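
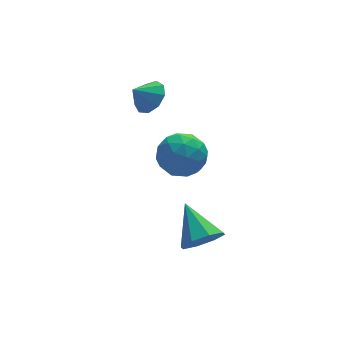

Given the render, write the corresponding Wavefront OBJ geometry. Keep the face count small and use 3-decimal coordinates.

v -2.042 2.929 1.904
v -1.46 2.884 2.521
v -2.778 2.911 2.596
v -1.583 3.44 2.405
v -1.922 3.757 2.054
v -2.316 3.687 1.633
v -2.583 3.262 1.339
v -2.597 2.682 1.309
v -2.351 2.217 1.557
v -1.961 2.086 1.968
v -1.609 2.349 2.349
v -1.576 -1.973 -3.269
v -0.934 -1.531 -3.848
v -1.744 -0.367 -2.231
v -1.633 -1.451 -4.085
v -2.299 -1.677 -3.845
v -2.54 -2.076 -3.267
v -2.217 -2.414 -2.691
v -1.518 -2.495 -2.454
v -0.853 -2.269 -2.694
v -0.611 -1.87 -3.272
v -2.904 -0.233 0.858
v -2.288 0.224 1.637
v -1.452 -0.904 0.103
v -0.836 -0.447 0.882
v -1.502 -1.277 1.13
v -2.4 -0.863 1.596
v -1.34 0.183 0.144
v -2.238 0.597 0.61
v -1.321 0.481 1.196
v -1.422 -0.421 1.805
v -2.318 -0.259 -0.065
v -2.419 -1.161 0.544
v -2.724 0.055 1.313
v -1.016 -0.735 0.427
v -1.408 -1.223 0.572
v -1.046 -0.954 1.03
v -2.79 -0.584 1.29
v -2.428 -0.315 1.748
v -1.966 -1.198 1.45
v -1.312 -0.365 -0.008
v -0.95 -0.096 0.45
v -2.694 0.274 0.71
v -2.332 0.543 1.168
v -1.774 0.518 0.29
v -1.794 0.475 1.512
v -0.94 0.08 1.069
v -1.236 0.45 0.635
v -1.764 0.694 0.909
v -1.853 -0.056 1.87
v -0.999 -0.45 1.427
v -1.391 -0.939 1.572
v -1.918 -0.695 1.846
v -1.284 0.095 1.611
v -2.741 -0.23 0.313
v -1.887 -0.624 -0.13
v -1.822 0.015 -0.106
v -2.349 0.259 0.168
v -2.8 -0.76 0.671
v -1.946 -1.155 0.228
v -1.976 -1.374 0.831
v -2.504 -1.13 1.105
v -2.456 -0.775 0.129
f 2 1 4
f 2 4 3
f 4 1 5
f 4 5 3
f 5 1 6
f 5 6 3
f 6 1 7
f 6 7 3
f 7 1 8
f 7 8 3
f 8 1 9
f 8 9 3
f 9 1 10
f 9 10 3
f 10 1 11
f 10 11 3
f 11 1 2
f 11 2 3
f 13 12 15
f 13 15 14
f 15 12 16
f 15 16 14
f 16 12 17
f 16 17 14
f 17 12 18
f 17 18 14
f 18 12 19
f 18 19 14
f 19 12 20
f 19 20 14
f 20 12 21
f 20 21 14
f 21 12 13
f 21 13 14
f 22 59 38
f 59 33 62
f 38 62 27
f 59 62 38
f 22 38 34
f 38 27 39
f 34 39 23
f 38 39 34
f 22 34 43
f 34 23 44
f 43 44 29
f 34 44 43
f 22 43 55
f 43 29 58
f 55 58 32
f 43 58 55
f 22 55 59
f 55 32 63
f 59 63 33
f 55 63 59
f 23 39 50
f 39 27 53
f 50 53 31
f 39 53 50
f 27 62 40
f 62 33 61
f 40 61 26
f 62 61 40
f 33 63 60
f 63 32 56
f 60 56 24
f 63 56 60
f 32 58 57
f 58 29 45
f 57 45 28
f 58 45 57
f 29 44 49
f 44 23 46
f 49 46 30
f 44 46 49
f 25 51 37
f 51 31 52
f 37 52 26
f 51 52 37
f 25 37 35
f 37 26 36
f 35 36 24
f 37 36 35
f 25 35 42
f 35 24 41
f 42 41 28
f 35 41 42
f 25 42 47
f 42 28 48
f 47 48 30
f 42 48 47
f 25 47 51
f 47 30 54
f 51 54 31
f 47 54 51
f 26 52 40
f 52 31 53
f 40 53 27
f 52 53 40
f 24 36 60
f 36 26 61
f 60 61 33
f 36 61 60
f 28 41 57
f 41 24 56
f 57 56 32
f 41 56 57
f 30 48 49
f 48 28 45
f 49 45 29
f 48 45 49
f 31 54 50
f 54 30 46
f 50 46 23
f 54 46 50



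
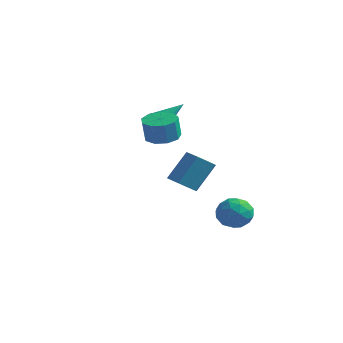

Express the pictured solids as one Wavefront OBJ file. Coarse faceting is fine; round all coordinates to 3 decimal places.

v 1.298 -1.592 -0.655
v 1.846 -1.071 -1.144
v 2.27 0.032 0.507
v 1.722 -0.488 0.995
v 1.275 -0.841 -1.151
v 1.699 0.262 0.499
v 0.715 -0.962 -0.926
v 1.138 0.141 0.724
v 0.428 -1.378 -0.575
v 0.851 -0.275 1.076
v 0.548 -1.894 -0.261
v 0.971 -0.79 1.39
v 1.019 -2.268 -0.131
v 1.443 -1.165 1.519
v 1.621 -2.326 -0.247
v 2.044 -1.223 1.403
v 2.072 -2.04 -0.554
v 2.495 -0.937 1.097
v 2.161 -1.545 -0.908
v 2.584 -0.441 0.742
v 2.386 2.29 -2.854
v 3.207 1.627 -2.528
v 1.913 1.093 -4.092
v 2.734 0.43 -3.766
v 1.865 0.6 -3.106
v 2.158 1.34 -2.34
v 2.962 1.38 -4.28
v 3.255 2.12 -3.514
v 3.563 1.065 -3.409
v 2.885 0.583 -2.683
v 2.235 2.137 -3.937
v 1.557 1.655 -3.211
v 2.838 2.064 -2.582
v 2.282 0.656 -4.038
v 1.771 0.756 -3.65
v 2.254 0.367 -3.458
v 2.222 1.894 -2.472
v 2.704 1.505 -2.28
v 1.915 0.901 -2.62
v 2.416 1.215 -4.34
v 2.898 0.826 -4.148
v 2.866 2.353 -3.162
v 3.349 1.964 -2.97
v 3.205 1.819 -4
v 3.53 1.344 -2.908
v 3.252 0.64 -3.636
v 3.386 1.199 -3.938
v 3.558 1.634 -3.488
v 3.132 1.06 -2.482
v 2.853 0.357 -3.21
v 2.343 0.456 -2.821
v 2.515 0.891 -2.372
v 3.341 0.73 -3
v 2.267 2.363 -3.41
v 1.988 1.66 -4.138
v 2.605 1.829 -4.248
v 2.777 2.264 -3.799
v 1.868 2.08 -2.984
v 1.59 1.376 -3.712
v 1.562 1.086 -3.132
v 1.734 1.521 -2.682
v 1.779 1.99 -3.62
v 0.853 -2.649 2.995
v 1.821 -2.595 2.968
v 1.876 -2.917 4.278
v 0.907 -2.971 4.305
v 1.565 -2.003 3.124
v 1.619 -2.325 4.434
v 0.975 -1.713 3.22
v 1.03 -2.036 4.53
v 0.329 -1.862 3.211
v 0.383 -2.184 4.521
v -0.073 -2.378 3.1
v -0.018 -2.7 4.41
v -0.041 -3.021 2.941
v 0.013 -3.344 4.251
v 0.409 -3.49 2.807
v 0.463 -3.813 4.116
v 1.066 -3.566 2.761
v 1.121 -3.888 4.07
v 1.624 -3.212 2.824
v 1.679 -3.534 4.134
v -2.635 1.358 2.355
v -1.983 1.12 2.203
v -1.905 2.662 3.445
v -2.054 1.374 1.947
v -2.28 1.623 1.8
v -2.601 1.802 1.802
v -2.932 1.861 1.951
v -3.182 1.786 2.209
v -3.286 1.596 2.506
v -3.216 1.342 2.762
v -2.99 1.092 2.909
v -2.668 0.914 2.908
v -2.338 0.855 2.758
v -2.087 0.93 2.5
f 2 1 5
f 2 5 3
f 3 5 6
f 3 6 4
f 5 1 7
f 5 7 6
f 6 7 8
f 6 8 4
f 7 1 9
f 7 9 8
f 8 9 10
f 8 10 4
f 9 1 11
f 9 11 10
f 10 11 12
f 10 12 4
f 11 1 13
f 11 13 12
f 12 13 14
f 12 14 4
f 13 1 15
f 13 15 14
f 14 15 16
f 14 16 4
f 15 1 17
f 15 17 16
f 16 17 18
f 16 18 4
f 17 1 19
f 17 19 18
f 18 19 20
f 18 20 4
f 19 1 2
f 19 2 20
f 20 2 3
f 20 3 4
f 21 58 37
f 58 32 61
f 37 61 26
f 58 61 37
f 21 37 33
f 37 26 38
f 33 38 22
f 37 38 33
f 21 33 42
f 33 22 43
f 42 43 28
f 33 43 42
f 21 42 54
f 42 28 57
f 54 57 31
f 42 57 54
f 21 54 58
f 54 31 62
f 58 62 32
f 54 62 58
f 22 38 49
f 38 26 52
f 49 52 30
f 38 52 49
f 26 61 39
f 61 32 60
f 39 60 25
f 61 60 39
f 32 62 59
f 62 31 55
f 59 55 23
f 62 55 59
f 31 57 56
f 57 28 44
f 56 44 27
f 57 44 56
f 28 43 48
f 43 22 45
f 48 45 29
f 43 45 48
f 24 50 36
f 50 30 51
f 36 51 25
f 50 51 36
f 24 36 34
f 36 25 35
f 34 35 23
f 36 35 34
f 24 34 41
f 34 23 40
f 41 40 27
f 34 40 41
f 24 41 46
f 41 27 47
f 46 47 29
f 41 47 46
f 24 46 50
f 46 29 53
f 50 53 30
f 46 53 50
f 25 51 39
f 51 30 52
f 39 52 26
f 51 52 39
f 23 35 59
f 35 25 60
f 59 60 32
f 35 60 59
f 27 40 56
f 40 23 55
f 56 55 31
f 40 55 56
f 29 47 48
f 47 27 44
f 48 44 28
f 47 44 48
f 30 53 49
f 53 29 45
f 49 45 22
f 53 45 49
f 64 63 67
f 64 67 65
f 65 67 68
f 65 68 66
f 67 63 69
f 67 69 68
f 68 69 70
f 68 70 66
f 69 63 71
f 69 71 70
f 70 71 72
f 70 72 66
f 71 63 73
f 71 73 72
f 72 73 74
f 72 74 66
f 73 63 75
f 73 75 74
f 74 75 76
f 74 76 66
f 75 63 77
f 75 77 76
f 76 77 78
f 76 78 66
f 77 63 79
f 77 79 78
f 78 79 80
f 78 80 66
f 79 63 81
f 79 81 80
f 80 81 82
f 80 82 66
f 81 63 64
f 81 64 82
f 82 64 65
f 82 65 66
f 84 83 86
f 84 86 85
f 86 83 87
f 86 87 85
f 87 83 88
f 87 88 85
f 88 83 89
f 88 89 85
f 89 83 90
f 89 90 85
f 90 83 91
f 90 91 85
f 91 83 92
f 91 92 85
f 92 83 93
f 92 93 85
f 93 83 94
f 93 94 85
f 94 83 95
f 94 95 85
f 95 83 96
f 95 96 85
f 96 83 84
f 96 84 85



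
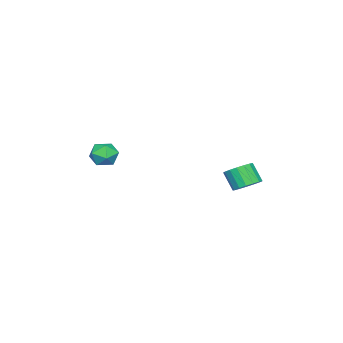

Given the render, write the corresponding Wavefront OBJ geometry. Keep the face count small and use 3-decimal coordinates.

v -0.942 2.952 1.366
v -0.257 3.205 1.693
v -0.493 2.541 2.701
v -1.178 2.288 2.374
v -0.514 3.466 1.804
v -0.75 2.802 2.813
v -0.869 3.609 1.816
v -1.105 2.946 2.824
v -1.24 3.602 1.724
v -1.477 2.938 2.732
v -1.544 3.446 1.55
v -1.78 2.782 2.558
v -1.709 3.176 1.334
v -1.945 2.513 2.342
v -1.699 2.855 1.125
v -1.935 2.192 2.134
v -1.515 2.557 0.972
v -1.751 1.893 1.98
v -1.2 2.348 0.908
v -1.436 1.685 1.917
v -0.826 2.278 0.95
v -1.062 1.615 1.958
v -0.478 2.363 1.087
v -0.714 1.699 2.095
v -0.237 2.582 1.287
v -0.473 1.918 2.296
v -0.157 2.886 1.506
v -0.393 2.222 2.515
v 0.682 -3.91 3.471
v 1.083 -3.234 3.143
v 1.477 -4.746 2.717
v 1.878 -4.07 2.389
v 1.986 -4.273 3.21
v 1.494 -3.756 3.675
v 1.066 -4.224 2.185
v 0.574 -3.707 2.65
v 1.32 -3.428 2.348
v 1.888 -3.458 2.982
v 0.672 -4.522 2.878
v 1.24 -4.552 3.512
f 2 1 5
f 2 5 3
f 3 5 6
f 3 6 4
f 5 1 7
f 5 7 6
f 6 7 8
f 6 8 4
f 7 1 9
f 7 9 8
f 8 9 10
f 8 10 4
f 9 1 11
f 9 11 10
f 10 11 12
f 10 12 4
f 11 1 13
f 11 13 12
f 12 13 14
f 12 14 4
f 13 1 15
f 13 15 14
f 14 15 16
f 14 16 4
f 15 1 17
f 15 17 16
f 16 17 18
f 16 18 4
f 17 1 19
f 17 19 18
f 18 19 20
f 18 20 4
f 19 1 21
f 19 21 20
f 20 21 22
f 20 22 4
f 21 1 23
f 21 23 22
f 22 23 24
f 22 24 4
f 23 1 25
f 23 25 24
f 24 25 26
f 24 26 4
f 25 1 27
f 25 27 26
f 26 27 28
f 26 28 4
f 27 1 2
f 27 2 28
f 28 2 3
f 28 3 4
f 29 40 34
f 29 34 30
f 29 30 36
f 29 36 39
f 29 39 40
f 30 34 38
f 34 40 33
f 40 39 31
f 39 36 35
f 36 30 37
f 32 38 33
f 32 33 31
f 32 31 35
f 32 35 37
f 32 37 38
f 33 38 34
f 31 33 40
f 35 31 39
f 37 35 36
f 38 37 30



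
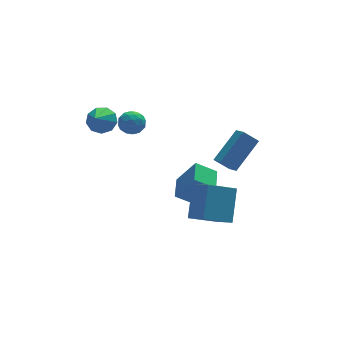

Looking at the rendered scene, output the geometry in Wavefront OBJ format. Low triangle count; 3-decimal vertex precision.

v 1.545 1.248 -3.621
v 0.5 1.6 -2.932
v 2.103 2.529 -3.428
v 1.058 2.88 -2.739
v 2.362 0.66 -2.081
v 1.317 1.011 -1.392
v 2.92 1.94 -1.888
v 1.875 2.292 -1.199
v -3.032 2.408 3.318
v -2.624 2.75 3.914
v -3.688 1.372 4.362
v -3.109 2.997 3.854
v -3.558 2.967 3.543
v -3.761 2.676 3.126
v -3.623 2.259 2.8
v -3.209 1.912 2.715
v -2.712 1.796 2.913
v -2.365 1.967 3.3
v -2.33 2.344 3.695
v 1.76 -0.496 1.172
v 1.83 -1.26 1.582
v 3.254 0.312 2.424
v 3.324 -0.453 2.834
v 2.476 -0.787 0.506
v 2.546 -1.552 0.916
v 3.97 0.02 1.758
v 4.04 -0.744 2.168
v -0.647 4.479 1.275
v -0.301 4.021 1.785
v -1.659 3.759 1.315
v -1.313 3.301 1.825
v -1.52 4.013 2.026
v -0.895 4.458 2.001
v -1.065 3.322 1.099
v -0.44 3.767 1.074
v -0.56 3.307 1.676
v -0.84 3.733 2.249
v -1.12 4.047 0.851
v -1.4 4.473 1.424
v -0.386 4.313 1.526
v -1.574 3.467 1.574
v -1.696 3.885 1.692
v -1.493 3.616 1.992
v -0.734 4.57 1.653
v -0.531 4.301 1.953
v -1.247 4.296 2.095
v -1.429 3.479 1.147
v -1.226 3.21 1.447
v -0.467 4.164 1.108
v -0.264 3.895 1.408
v -0.713 3.484 1.005
v -0.334 3.624 1.762
v -0.928 3.201 1.786
v -0.783 3.213 1.359
v -0.416 3.475 1.344
v -0.499 3.875 2.099
v -1.093 3.452 2.123
v -1.215 3.87 2.241
v -0.848 4.132 2.226
v -0.651 3.455 2.035
v -0.867 4.328 0.977
v -1.461 3.905 1.001
v -1.112 3.648 0.874
v -0.745 3.91 0.859
v -1.032 4.579 1.314
v -1.626 4.156 1.338
v -1.544 4.305 1.756
v -1.177 4.567 1.741
v -1.309 4.325 1.065
v 0.019 -3.712 -0.332
v 0.699 -2.523 1.126
v -0.436 -2.816 -0.849
v 0.244 -1.628 0.609
v 1.616 -3.452 -1.289
v 2.296 -2.264 0.169
v 1.161 -2.557 -1.806
v 1.841 -1.368 -0.348
f 2 4 1
f 5 2 1
f 1 4 3
f 3 5 1
f 2 8 4
f 6 2 5
f 6 8 2
f 4 8 3
f 7 5 3
f 3 8 7
f 7 6 5
f 8 6 7
f 10 9 12
f 10 12 11
f 12 9 13
f 12 13 11
f 13 9 14
f 13 14 11
f 14 9 15
f 14 15 11
f 15 9 16
f 15 16 11
f 16 9 17
f 16 17 11
f 17 9 18
f 17 18 11
f 18 9 19
f 18 19 11
f 19 9 10
f 19 10 11
f 21 23 20
f 24 21 20
f 20 23 22
f 22 24 20
f 21 27 23
f 25 21 24
f 25 27 21
f 23 27 22
f 26 24 22
f 22 27 26
f 26 25 24
f 27 25 26
f 28 65 44
f 65 39 68
f 44 68 33
f 65 68 44
f 28 44 40
f 44 33 45
f 40 45 29
f 44 45 40
f 28 40 49
f 40 29 50
f 49 50 35
f 40 50 49
f 28 49 61
f 49 35 64
f 61 64 38
f 49 64 61
f 28 61 65
f 61 38 69
f 65 69 39
f 61 69 65
f 29 45 56
f 45 33 59
f 56 59 37
f 45 59 56
f 33 68 46
f 68 39 67
f 46 67 32
f 68 67 46
f 39 69 66
f 69 38 62
f 66 62 30
f 69 62 66
f 38 64 63
f 64 35 51
f 63 51 34
f 64 51 63
f 35 50 55
f 50 29 52
f 55 52 36
f 50 52 55
f 31 57 43
f 57 37 58
f 43 58 32
f 57 58 43
f 31 43 41
f 43 32 42
f 41 42 30
f 43 42 41
f 31 41 48
f 41 30 47
f 48 47 34
f 41 47 48
f 31 48 53
f 48 34 54
f 53 54 36
f 48 54 53
f 31 53 57
f 53 36 60
f 57 60 37
f 53 60 57
f 32 58 46
f 58 37 59
f 46 59 33
f 58 59 46
f 30 42 66
f 42 32 67
f 66 67 39
f 42 67 66
f 34 47 63
f 47 30 62
f 63 62 38
f 47 62 63
f 36 54 55
f 54 34 51
f 55 51 35
f 54 51 55
f 37 60 56
f 60 36 52
f 56 52 29
f 60 52 56
f 71 73 70
f 74 71 70
f 70 73 72
f 72 74 70
f 71 77 73
f 75 71 74
f 75 77 71
f 73 77 72
f 76 74 72
f 72 77 76
f 76 75 74
f 77 75 76



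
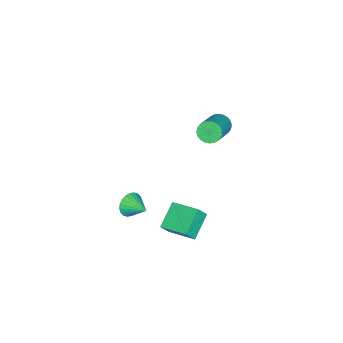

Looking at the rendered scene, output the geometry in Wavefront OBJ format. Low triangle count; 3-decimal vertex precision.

v -3.321 0.347 2.199
v -3.01 0.518 1.679
v -1.407 0.704 2.701
v -1.719 0.533 3.221
v -3.088 0.736 1.762
v -1.485 0.922 2.784
v -3.202 0.894 1.911
v -1.599 1.081 2.933
v -3.333 0.97 2.105
v -1.731 1.156 3.127
v -3.464 0.95 2.312
v -1.861 1.136 3.334
v -3.572 0.839 2.503
v -1.969 1.025 3.525
v -3.642 0.652 2.647
v -2.04 0.839 3.669
v -3.664 0.42 2.723
v -2.061 0.606 3.745
v -3.633 0.176 2.719
v -2.03 0.362 3.741
v -3.555 -0.042 2.636
v -1.952 0.144 3.658
v -3.441 -0.201 2.487
v -1.838 -0.014 3.509
v -3.309 -0.276 2.293
v -1.707 -0.09 3.315
v -3.179 -0.256 2.086
v -1.576 -0.07 3.108
v -3.071 -0.145 1.895
v -1.468 0.041 2.917
v -3 0.041 1.751
v -1.398 0.228 2.773
v -2.979 0.274 1.675
v -1.376 0.46 2.697
v -0.518 -3.142 -3.423
v -0.248 -3.478 -2.846
v -0.102 -2.078 -2.997
v -0.031 -3.492 -3.024
v 0.111 -3.453 -3.263
v 0.158 -3.366 -3.526
v 0.102 -3.245 -3.773
v -0.048 -3.109 -3.967
v -0.27 -2.978 -4.078
v -0.53 -2.871 -4.09
v -0.788 -2.806 -3.999
v -1.005 -2.793 -3.821
v -1.148 -2.832 -3.583
v -1.195 -2.919 -3.32
v -1.139 -3.04 -3.072
v -0.988 -3.176 -2.878
v -0.766 -3.307 -2.767
v -0.506 -3.414 -2.756
v -1.616 -0.894 -3.694
v -1.211 -1.174 -2.977
v -1.324 0.649 -3.256
v -0.92 0.369 -2.539
v -0.28 -0.929 -4.461
v 0.124 -1.209 -3.744
v 0.011 0.614 -4.023
v 0.416 0.334 -3.306
f 2 1 5
f 2 5 3
f 3 5 6
f 3 6 4
f 5 1 7
f 5 7 6
f 6 7 8
f 6 8 4
f 7 1 9
f 7 9 8
f 8 9 10
f 8 10 4
f 9 1 11
f 9 11 10
f 10 11 12
f 10 12 4
f 11 1 13
f 11 13 12
f 12 13 14
f 12 14 4
f 13 1 15
f 13 15 14
f 14 15 16
f 14 16 4
f 15 1 17
f 15 17 16
f 16 17 18
f 16 18 4
f 17 1 19
f 17 19 18
f 18 19 20
f 18 20 4
f 19 1 21
f 19 21 20
f 20 21 22
f 20 22 4
f 21 1 23
f 21 23 22
f 22 23 24
f 22 24 4
f 23 1 25
f 23 25 24
f 24 25 26
f 24 26 4
f 25 1 27
f 25 27 26
f 26 27 28
f 26 28 4
f 27 1 29
f 27 29 28
f 28 29 30
f 28 30 4
f 29 1 31
f 29 31 30
f 30 31 32
f 30 32 4
f 31 1 33
f 31 33 32
f 32 33 34
f 32 34 4
f 33 1 2
f 33 2 34
f 34 2 3
f 34 3 4
f 36 35 38
f 36 38 37
f 38 35 39
f 38 39 37
f 39 35 40
f 39 40 37
f 40 35 41
f 40 41 37
f 41 35 42
f 41 42 37
f 42 35 43
f 42 43 37
f 43 35 44
f 43 44 37
f 44 35 45
f 44 45 37
f 45 35 46
f 45 46 37
f 46 35 47
f 46 47 37
f 47 35 48
f 47 48 37
f 48 35 49
f 48 49 37
f 49 35 50
f 49 50 37
f 50 35 51
f 50 51 37
f 51 35 52
f 51 52 37
f 52 35 36
f 52 36 37
f 54 56 53
f 57 54 53
f 53 56 55
f 55 57 53
f 54 60 56
f 58 54 57
f 58 60 54
f 56 60 55
f 59 57 55
f 55 60 59
f 59 58 57
f 60 58 59



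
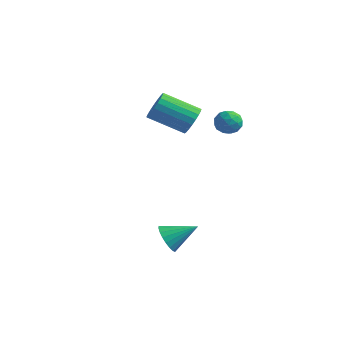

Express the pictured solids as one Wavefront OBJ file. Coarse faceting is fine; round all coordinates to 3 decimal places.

v -2.849 1.235 1.816
v -2.372 0.797 2.232
v -3.853 0.007 3.1
v -4.331 0.445 2.684
v -2.402 1.057 2.417
v -3.883 0.267 3.285
v -2.51 1.347 2.498
v -3.991 0.558 3.366
v -2.676 1.619 2.46
v -4.157 0.829 3.329
v -2.872 1.823 2.312
v -4.353 1.033 3.18
v -3.065 1.926 2.078
v -4.546 1.136 2.946
v -3.22 1.91 1.798
v -4.701 1.12 2.667
v -3.311 1.777 1.521
v -4.792 0.987 2.39
v -3.322 1.55 1.296
v -4.803 0.76 2.164
v -3.252 1.268 1.16
v -4.733 0.479 2.029
v -3.112 0.981 1.138
v -4.593 0.191 2.006
v -2.926 0.738 1.233
v -4.408 -0.052 2.101
v -2.728 0.581 1.428
v -4.209 -0.209 2.297
v -2.55 0.537 1.691
v -4.031 -0.253 2.559
v -2.424 0.613 1.975
v -3.905 -0.177 2.844
v -1.2 2.448 1.647
v -0.791 1.921 1.794
v -2.069 1.879 2.026
v -1.66 1.352 2.173
v -1.614 1.931 2.533
v -1.077 2.283 2.299
v -1.783 1.517 1.521
v -1.246 1.869 1.287
v -1.151 1.346 1.716
v -1.047 1.601 2.342
v -1.813 2.199 1.478
v -1.709 2.454 2.104
v -0.919 2.234 1.688
v -1.941 1.566 2.132
v -1.914 1.906 2.344
v -1.673 1.596 2.43
v -1.087 2.447 1.984
v -0.846 2.137 2.071
v -1.33 2.143 2.505
v -2.014 1.663 1.749
v -1.773 1.353 1.836
v -1.187 2.204 1.39
v -0.946 1.894 1.476
v -1.53 1.657 1.315
v -0.89 1.586 1.728
v -1.402 1.252 1.951
v -1.474 1.349 1.568
v -1.158 1.556 1.43
v -0.829 1.737 2.096
v -1.34 1.402 2.318
v -1.313 1.743 2.53
v -0.997 1.949 2.392
v -1.041 1.398 2.05
v -1.52 2.398 1.502
v -2.031 2.063 1.724
v -1.863 1.851 1.428
v -1.547 2.057 1.29
v -1.458 2.548 1.869
v -1.97 2.214 2.092
v -1.702 2.244 2.39
v -1.386 2.451 2.252
v -1.819 2.402 1.77
v -1.272 -2.704 -3.224
v -0.899 -2.583 -3.887
v -0.288 -1.856 -2.516
v -1.11 -2.342 -3.884
v -1.348 -2.163 -3.767
v -1.574 -2.078 -3.556
v -1.747 -2.101 -3.287
v -1.838 -2.229 -3.008
v -1.831 -2.438 -2.766
v -1.728 -2.694 -2.603
v -1.545 -2.951 -2.548
v -1.316 -3.166 -2.609
v -1.079 -3.301 -2.777
v -0.875 -3.333 -3.022
v -0.74 -3.256 -3.302
v -0.697 -3.083 -3.569
v -0.753 -2.846 -3.775
f 2 1 5
f 2 5 3
f 3 5 6
f 3 6 4
f 5 1 7
f 5 7 6
f 6 7 8
f 6 8 4
f 7 1 9
f 7 9 8
f 8 9 10
f 8 10 4
f 9 1 11
f 9 11 10
f 10 11 12
f 10 12 4
f 11 1 13
f 11 13 12
f 12 13 14
f 12 14 4
f 13 1 15
f 13 15 14
f 14 15 16
f 14 16 4
f 15 1 17
f 15 17 16
f 16 17 18
f 16 18 4
f 17 1 19
f 17 19 18
f 18 19 20
f 18 20 4
f 19 1 21
f 19 21 20
f 20 21 22
f 20 22 4
f 21 1 23
f 21 23 22
f 22 23 24
f 22 24 4
f 23 1 25
f 23 25 24
f 24 25 26
f 24 26 4
f 25 1 27
f 25 27 26
f 26 27 28
f 26 28 4
f 27 1 29
f 27 29 28
f 28 29 30
f 28 30 4
f 29 1 31
f 29 31 30
f 30 31 32
f 30 32 4
f 31 1 2
f 31 2 32
f 32 2 3
f 32 3 4
f 33 70 49
f 70 44 73
f 49 73 38
f 70 73 49
f 33 49 45
f 49 38 50
f 45 50 34
f 49 50 45
f 33 45 54
f 45 34 55
f 54 55 40
f 45 55 54
f 33 54 66
f 54 40 69
f 66 69 43
f 54 69 66
f 33 66 70
f 66 43 74
f 70 74 44
f 66 74 70
f 34 50 61
f 50 38 64
f 61 64 42
f 50 64 61
f 38 73 51
f 73 44 72
f 51 72 37
f 73 72 51
f 44 74 71
f 74 43 67
f 71 67 35
f 74 67 71
f 43 69 68
f 69 40 56
f 68 56 39
f 69 56 68
f 40 55 60
f 55 34 57
f 60 57 41
f 55 57 60
f 36 62 48
f 62 42 63
f 48 63 37
f 62 63 48
f 36 48 46
f 48 37 47
f 46 47 35
f 48 47 46
f 36 46 53
f 46 35 52
f 53 52 39
f 46 52 53
f 36 53 58
f 53 39 59
f 58 59 41
f 53 59 58
f 36 58 62
f 58 41 65
f 62 65 42
f 58 65 62
f 37 63 51
f 63 42 64
f 51 64 38
f 63 64 51
f 35 47 71
f 47 37 72
f 71 72 44
f 47 72 71
f 39 52 68
f 52 35 67
f 68 67 43
f 52 67 68
f 41 59 60
f 59 39 56
f 60 56 40
f 59 56 60
f 42 65 61
f 65 41 57
f 61 57 34
f 65 57 61
f 76 75 78
f 76 78 77
f 78 75 79
f 78 79 77
f 79 75 80
f 79 80 77
f 80 75 81
f 80 81 77
f 81 75 82
f 81 82 77
f 82 75 83
f 82 83 77
f 83 75 84
f 83 84 77
f 84 75 85
f 84 85 77
f 85 75 86
f 85 86 77
f 86 75 87
f 86 87 77
f 87 75 88
f 87 88 77
f 88 75 89
f 88 89 77
f 89 75 90
f 89 90 77
f 90 75 91
f 90 91 77
f 91 75 76
f 91 76 77



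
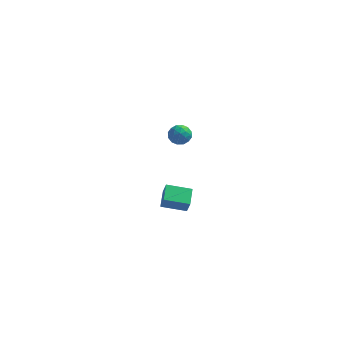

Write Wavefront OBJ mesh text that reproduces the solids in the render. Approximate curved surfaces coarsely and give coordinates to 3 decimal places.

v -2.116 3.263 -4.277
v -1.872 3.003 -3.44
v -2.244 4.42 -3.881
v -1.999 4.16 -3.044
v -0.661 3.54 -4.616
v -0.416 3.28 -3.779
v -0.788 4.697 -4.22
v -0.544 4.437 -3.383
v -1.077 0.748 4.022
v -0.839 1.026 3.445
v -0.041 0.554 4.355
v 0.197 0.832 3.778
v -0.105 1.225 4.248
v -0.746 1.346 4.042
v -0.134 0.234 3.758
v -0.775 0.355 3.552
v -0.257 0.709 3.282
v -0.239 1.321 3.584
v -0.641 0.259 4.216
v -0.623 0.871 4.518
v -1.049 0.904 3.704
v 0.169 0.676 4.096
v -0.008 0.907 4.372
v 0.131 1.071 4.032
v -0.994 1.092 4.055
v -0.855 1.256 3.716
v -0.423 1.373 4.188
v -0.025 0.324 4.084
v 0.114 0.488 3.745
v -1.011 0.509 3.768
v -0.872 0.673 3.428
v -0.457 0.207 3.612
v -0.567 0.881 3.269
v 0.042 0.767 3.465
v -0.153 0.416 3.453
v -0.529 0.486 3.332
v -0.557 1.241 3.447
v 0.053 1.127 3.643
v -0.125 1.358 3.919
v -0.502 1.429 3.798
v -0.214 1.055 3.351
v -0.933 0.453 4.157
v -0.323 0.339 4.353
v -0.378 0.151 4.002
v -0.755 0.222 3.881
v -0.922 0.813 4.335
v -0.313 0.699 4.531
v -0.351 1.094 4.468
v -0.727 1.164 4.347
v -0.666 0.525 4.449
f 2 4 1
f 5 2 1
f 1 4 3
f 3 5 1
f 2 8 4
f 6 2 5
f 6 8 2
f 4 8 3
f 7 5 3
f 3 8 7
f 7 6 5
f 8 6 7
f 9 46 25
f 46 20 49
f 25 49 14
f 46 49 25
f 9 25 21
f 25 14 26
f 21 26 10
f 25 26 21
f 9 21 30
f 21 10 31
f 30 31 16
f 21 31 30
f 9 30 42
f 30 16 45
f 42 45 19
f 30 45 42
f 9 42 46
f 42 19 50
f 46 50 20
f 42 50 46
f 10 26 37
f 26 14 40
f 37 40 18
f 26 40 37
f 14 49 27
f 49 20 48
f 27 48 13
f 49 48 27
f 20 50 47
f 50 19 43
f 47 43 11
f 50 43 47
f 19 45 44
f 45 16 32
f 44 32 15
f 45 32 44
f 16 31 36
f 31 10 33
f 36 33 17
f 31 33 36
f 12 38 24
f 38 18 39
f 24 39 13
f 38 39 24
f 12 24 22
f 24 13 23
f 22 23 11
f 24 23 22
f 12 22 29
f 22 11 28
f 29 28 15
f 22 28 29
f 12 29 34
f 29 15 35
f 34 35 17
f 29 35 34
f 12 34 38
f 34 17 41
f 38 41 18
f 34 41 38
f 13 39 27
f 39 18 40
f 27 40 14
f 39 40 27
f 11 23 47
f 23 13 48
f 47 48 20
f 23 48 47
f 15 28 44
f 28 11 43
f 44 43 19
f 28 43 44
f 17 35 36
f 35 15 32
f 36 32 16
f 35 32 36
f 18 41 37
f 41 17 33
f 37 33 10
f 41 33 37



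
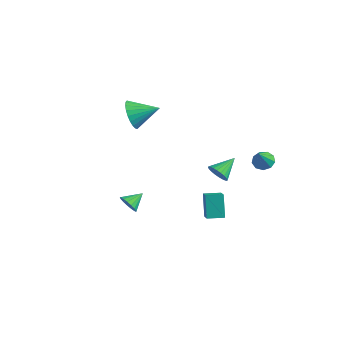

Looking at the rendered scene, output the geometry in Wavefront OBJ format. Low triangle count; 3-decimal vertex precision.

v -1.43 -2.837 -2.694
v -0.975 -2.704 -3.109
v -1.27 -1.923 -2.226
v -1.225 -2.595 -3.238
v -1.522 -2.541 -3.242
v -1.797 -2.555 -3.121
v -1.989 -2.634 -2.901
v -2.052 -2.759 -2.635
v -1.973 -2.903 -2.381
v -1.769 -3.031 -2.2
v -1.488 -3.115 -2.132
v -1.193 -3.136 -2.192
v -0.953 -3.088 -2.367
v -0.822 -2.983 -2.618
v -0.83 -2.844 -2.886
v -4.309 0.358 1.325
v -3.752 0.185 0.55
v -3.211 1.342 1.895
v -3.955 0.482 0.431
v -4.212 0.759 0.447
v -4.484 0.975 0.598
v -4.729 1.098 0.859
v -4.91 1.107 1.191
v -5 1.003 1.544
v -4.984 0.801 1.863
v -4.866 0.531 2.101
v -4.663 0.235 2.22
v -4.405 -0.042 2.204
v -4.134 -0.259 2.053
v -3.889 -0.381 1.792
v -3.708 -0.391 1.46
v -3.618 -0.287 1.107
v -3.634 -0.084 0.788
v 1.128 1.219 -1.105
v 1.626 1.405 -1.513
v 1.212 2.421 -0.455
v 1.418 1.491 -1.645
v 1.165 1.535 -1.695
v 0.907 1.532 -1.655
v 0.682 1.48 -1.531
v 0.525 1.389 -1.343
v 0.46 1.272 -1.118
v 0.497 1.147 -0.892
v 0.63 1.033 -0.698
v 0.838 0.947 -0.566
v 1.091 0.902 -0.516
v 1.349 0.906 -0.556
v 1.574 0.957 -0.68
v 1.731 1.048 -0.868
v 1.796 1.165 -1.092
v 1.759 1.29 -1.319
v 3.172 2.456 0.305
v 3.508 2.075 -0.049
v 3.468 1.724 1.375
v 3.752 2.39 0.098
v 3.724 2.735 0.343
v 3.438 2.95 0.57
v 3.027 2.934 0.673
v 2.683 2.695 0.604
v 2.569 2.344 0.396
v 2.736 2.046 0.145
v 3.107 1.94 -0.031
v 1.328 0.007 -3.754
v 0.757 0.5 -2.504
v 1.935 0.737 -3.764
v 1.364 1.23 -2.515
v 2.056 -0.59 -3.185
v 1.485 -0.097 -1.936
v 2.663 0.14 -3.196
v 2.092 0.633 -1.946
f 2 1 4
f 2 4 3
f 4 1 5
f 4 5 3
f 5 1 6
f 5 6 3
f 6 1 7
f 6 7 3
f 7 1 8
f 7 8 3
f 8 1 9
f 8 9 3
f 9 1 10
f 9 10 3
f 10 1 11
f 10 11 3
f 11 1 12
f 11 12 3
f 12 1 13
f 12 13 3
f 13 1 14
f 13 14 3
f 14 1 15
f 14 15 3
f 15 1 2
f 15 2 3
f 17 16 19
f 17 19 18
f 19 16 20
f 19 20 18
f 20 16 21
f 20 21 18
f 21 16 22
f 21 22 18
f 22 16 23
f 22 23 18
f 23 16 24
f 23 24 18
f 24 16 25
f 24 25 18
f 25 16 26
f 25 26 18
f 26 16 27
f 26 27 18
f 27 16 28
f 27 28 18
f 28 16 29
f 28 29 18
f 29 16 30
f 29 30 18
f 30 16 31
f 30 31 18
f 31 16 32
f 31 32 18
f 32 16 33
f 32 33 18
f 33 16 17
f 33 17 18
f 35 34 37
f 35 37 36
f 37 34 38
f 37 38 36
f 38 34 39
f 38 39 36
f 39 34 40
f 39 40 36
f 40 34 41
f 40 41 36
f 41 34 42
f 41 42 36
f 42 34 43
f 42 43 36
f 43 34 44
f 43 44 36
f 44 34 45
f 44 45 36
f 45 34 46
f 45 46 36
f 46 34 47
f 46 47 36
f 47 34 48
f 47 48 36
f 48 34 49
f 48 49 36
f 49 34 50
f 49 50 36
f 50 34 51
f 50 51 36
f 51 34 35
f 51 35 36
f 53 52 55
f 53 55 54
f 55 52 56
f 55 56 54
f 56 52 57
f 56 57 54
f 57 52 58
f 57 58 54
f 58 52 59
f 58 59 54
f 59 52 60
f 59 60 54
f 60 52 61
f 60 61 54
f 61 52 62
f 61 62 54
f 62 52 53
f 62 53 54
f 64 66 63
f 67 64 63
f 63 66 65
f 65 67 63
f 64 70 66
f 68 64 67
f 68 70 64
f 66 70 65
f 69 67 65
f 65 70 69
f 69 68 67
f 70 68 69



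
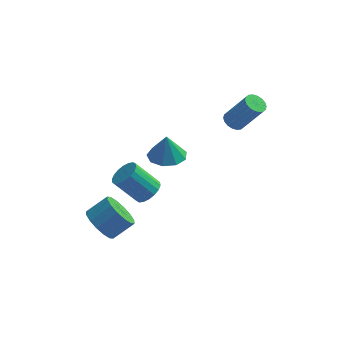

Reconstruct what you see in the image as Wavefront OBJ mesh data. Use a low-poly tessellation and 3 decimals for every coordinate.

v -1.886 -3.274 -1.883
v -1.291 -3.598 -2.381
v -0.5 -3.169 -1.714
v -1.094 -2.846 -1.217
v -1.37 -3.201 -2.542
v -0.578 -2.773 -1.875
v -1.586 -2.825 -2.527
v -0.795 -2.396 -1.86
v -1.883 -2.569 -2.339
v -1.092 -2.14 -1.672
v -2.181 -2.502 -2.029
v -1.39 -2.073 -1.362
v -2.399 -2.642 -1.68
v -1.608 -2.213 -1.014
v -2.48 -2.951 -1.386
v -1.689 -2.522 -0.719
v -2.402 -3.347 -1.225
v -1.61 -2.919 -0.558
v -2.185 -3.724 -1.24
v -1.394 -3.295 -0.573
v -1.888 -3.98 -1.428
v -1.097 -3.551 -0.761
v -1.59 -4.047 -1.738
v -0.799 -3.618 -1.071
v -1.372 -3.907 -2.086
v -0.581 -3.478 -1.42
v 0.358 -0.054 0.045
v 1.159 -0.268 0.057
v 0.342 -0.046 1.235
v 1.11 0.298 0.052
v 0.708 0.699 0.045
v 0.142 0.748 0.037
v -0.323 0.422 0.033
v -0.469 -0.127 0.035
v -0.229 -0.641 0.041
v 0.286 -0.881 0.05
v 0.834 -0.733 0.056
v 2.931 1.249 1.469
v 3.346 1.161 1.186
v 4.244 0.962 2.569
v 3.829 1.051 2.851
v 3.352 1.386 1.215
v 4.25 1.187 2.597
v 3.274 1.584 1.294
v 4.172 1.386 2.676
v 3.128 1.715 1.408
v 4.026 1.517 2.79
v 2.943 1.755 1.533
v 3.841 1.557 2.916
v 2.756 1.694 1.646
v 3.654 1.496 3.029
v 2.604 1.545 1.724
v 3.501 1.347 3.106
v 2.516 1.338 1.751
v 3.414 1.139 3.134
v 2.51 1.113 1.723
v 3.408 0.914 3.105
v 2.588 0.914 1.644
v 3.486 0.716 3.026
v 2.734 0.783 1.53
v 3.632 0.585 2.912
v 2.919 0.743 1.404
v 3.817 0.545 2.787
v 3.106 0.804 1.291
v 4.004 0.606 2.674
v 3.259 0.953 1.214
v 4.156 0.755 2.596
v 0.051 -3.05 0.292
v 0.532 -3.029 0.714
v -0.41 -3.07 1.79
v -0.891 -3.09 1.368
v 0.472 -2.754 0.673
v -0.47 -2.794 1.748
v 0.329 -2.537 0.556
v -0.613 -2.577 1.631
v 0.131 -2.422 0.386
v -0.811 -2.462 1.461
v -0.083 -2.431 0.199
v -1.025 -2.471 1.274
v -0.27 -2.563 0.029
v -1.212 -2.603 1.104
v -0.394 -2.791 -0.088
v -1.336 -2.831 0.987
v -0.43 -3.07 -0.13
v -1.372 -3.111 0.946
v -0.37 -3.346 -0.088
v -1.312 -3.386 0.987
v -0.227 -3.563 0.029
v -1.169 -3.603 1.104
v -0.029 -3.678 0.199
v -0.971 -3.718 1.274
v 0.185 -3.669 0.386
v -0.757 -3.709 1.461
v 0.372 -3.537 0.556
v -0.57 -3.577 1.631
v 0.496 -3.309 0.673
v -0.446 -3.349 1.748
f 2 1 5
f 2 5 3
f 3 5 6
f 3 6 4
f 5 1 7
f 5 7 6
f 6 7 8
f 6 8 4
f 7 1 9
f 7 9 8
f 8 9 10
f 8 10 4
f 9 1 11
f 9 11 10
f 10 11 12
f 10 12 4
f 11 1 13
f 11 13 12
f 12 13 14
f 12 14 4
f 13 1 15
f 13 15 14
f 14 15 16
f 14 16 4
f 15 1 17
f 15 17 16
f 16 17 18
f 16 18 4
f 17 1 19
f 17 19 18
f 18 19 20
f 18 20 4
f 19 1 21
f 19 21 20
f 20 21 22
f 20 22 4
f 21 1 23
f 21 23 22
f 22 23 24
f 22 24 4
f 23 1 25
f 23 25 24
f 24 25 26
f 24 26 4
f 25 1 2
f 25 2 26
f 26 2 3
f 26 3 4
f 28 27 30
f 28 30 29
f 30 27 31
f 30 31 29
f 31 27 32
f 31 32 29
f 32 27 33
f 32 33 29
f 33 27 34
f 33 34 29
f 34 27 35
f 34 35 29
f 35 27 36
f 35 36 29
f 36 27 37
f 36 37 29
f 37 27 28
f 37 28 29
f 39 38 42
f 39 42 40
f 40 42 43
f 40 43 41
f 42 38 44
f 42 44 43
f 43 44 45
f 43 45 41
f 44 38 46
f 44 46 45
f 45 46 47
f 45 47 41
f 46 38 48
f 46 48 47
f 47 48 49
f 47 49 41
f 48 38 50
f 48 50 49
f 49 50 51
f 49 51 41
f 50 38 52
f 50 52 51
f 51 52 53
f 51 53 41
f 52 38 54
f 52 54 53
f 53 54 55
f 53 55 41
f 54 38 56
f 54 56 55
f 55 56 57
f 55 57 41
f 56 38 58
f 56 58 57
f 57 58 59
f 57 59 41
f 58 38 60
f 58 60 59
f 59 60 61
f 59 61 41
f 60 38 62
f 60 62 61
f 61 62 63
f 61 63 41
f 62 38 64
f 62 64 63
f 63 64 65
f 63 65 41
f 64 38 66
f 64 66 65
f 65 66 67
f 65 67 41
f 66 38 39
f 66 39 67
f 67 39 40
f 67 40 41
f 69 68 72
f 69 72 70
f 70 72 73
f 70 73 71
f 72 68 74
f 72 74 73
f 73 74 75
f 73 75 71
f 74 68 76
f 74 76 75
f 75 76 77
f 75 77 71
f 76 68 78
f 76 78 77
f 77 78 79
f 77 79 71
f 78 68 80
f 78 80 79
f 79 80 81
f 79 81 71
f 80 68 82
f 80 82 81
f 81 82 83
f 81 83 71
f 82 68 84
f 82 84 83
f 83 84 85
f 83 85 71
f 84 68 86
f 84 86 85
f 85 86 87
f 85 87 71
f 86 68 88
f 86 88 87
f 87 88 89
f 87 89 71
f 88 68 90
f 88 90 89
f 89 90 91
f 89 91 71
f 90 68 92
f 90 92 91
f 91 92 93
f 91 93 71
f 92 68 94
f 92 94 93
f 93 94 95
f 93 95 71
f 94 68 96
f 94 96 95
f 95 96 97
f 95 97 71
f 96 68 69
f 96 69 97
f 97 69 70
f 97 70 71



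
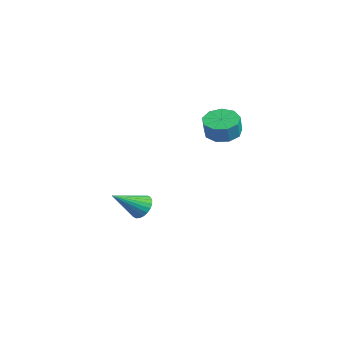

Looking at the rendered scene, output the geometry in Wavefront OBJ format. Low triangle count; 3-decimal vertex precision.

v 1.746 1.854 2.315
v 2.692 1.793 1.938
v 3.1 1.506 3.007
v 2.154 1.566 3.385
v 2.565 2.442 2.161
v 2.973 2.154 3.23
v 2.055 2.816 2.456
v 2.463 2.528 3.525
v 1.4 2.739 2.686
v 1.809 2.452 3.755
v 0.907 2.248 2.742
v 1.316 1.961 3.811
v 0.807 1.573 2.598
v 1.215 1.285 3.668
v 1.146 1.029 2.323
v 1.554 0.741 3.392
v 1.765 0.871 2.044
v 2.174 0.583 3.113
v 2.376 1.173 1.892
v 2.784 0.885 2.961
v -2.431 -1.15 -4.471
v -1.614 -0.959 -4.284
v -2.289 -2.95 -3.249
v -1.776 -0.803 -4.035
v -2.038 -0.699 -3.853
v -2.36 -0.665 -3.765
v -2.693 -0.704 -3.784
v -2.985 -0.811 -3.908
v -3.194 -0.97 -4.117
v -3.286 -1.156 -4.381
v -3.248 -1.342 -4.658
v -3.086 -1.498 -4.907
v -2.824 -1.601 -5.089
v -2.502 -1.636 -5.177
v -2.169 -1.596 -5.158
v -1.877 -1.489 -5.034
v -1.668 -1.33 -4.825
v -1.576 -1.144 -4.561
f 2 1 5
f 2 5 3
f 3 5 6
f 3 6 4
f 5 1 7
f 5 7 6
f 6 7 8
f 6 8 4
f 7 1 9
f 7 9 8
f 8 9 10
f 8 10 4
f 9 1 11
f 9 11 10
f 10 11 12
f 10 12 4
f 11 1 13
f 11 13 12
f 12 13 14
f 12 14 4
f 13 1 15
f 13 15 14
f 14 15 16
f 14 16 4
f 15 1 17
f 15 17 16
f 16 17 18
f 16 18 4
f 17 1 19
f 17 19 18
f 18 19 20
f 18 20 4
f 19 1 2
f 19 2 20
f 20 2 3
f 20 3 4
f 22 21 24
f 22 24 23
f 24 21 25
f 24 25 23
f 25 21 26
f 25 26 23
f 26 21 27
f 26 27 23
f 27 21 28
f 27 28 23
f 28 21 29
f 28 29 23
f 29 21 30
f 29 30 23
f 30 21 31
f 30 31 23
f 31 21 32
f 31 32 23
f 32 21 33
f 32 33 23
f 33 21 34
f 33 34 23
f 34 21 35
f 34 35 23
f 35 21 36
f 35 36 23
f 36 21 37
f 36 37 23
f 37 21 38
f 37 38 23
f 38 21 22
f 38 22 23



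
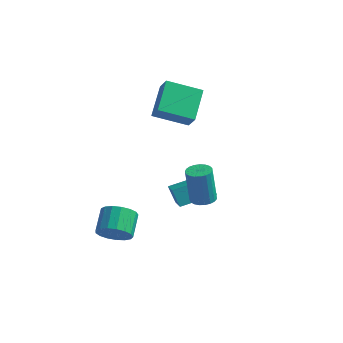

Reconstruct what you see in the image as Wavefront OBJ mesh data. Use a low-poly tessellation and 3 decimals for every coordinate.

v -1.342 -2.958 -2.411
v -0.999 -3.332 -1.619
v -1.336 -2.156 -0.918
v -1.678 -1.782 -1.709
v -0.645 -3.122 -1.801
v -0.982 -1.946 -1.1
v -0.451 -2.875 -2.122
v -0.787 -1.699 -1.421
v -0.46 -2.646 -2.51
v -0.797 -1.471 -1.808
v -0.672 -2.489 -2.875
v -1.008 -1.313 -2.173
v -1.037 -2.44 -3.133
v -1.373 -1.264 -2.432
v -1.471 -2.509 -3.226
v -1.808 -1.333 -2.525
v -1.876 -2.681 -3.132
v -2.213 -1.505 -2.431
v -2.159 -2.916 -2.873
v -2.496 -1.74 -2.172
v -2.254 -3.161 -2.508
v -2.591 -1.985 -1.807
v -2.141 -3.36 -2.121
v -2.477 -2.184 -1.419
v -1.844 -3.466 -1.8
v -2.18 -2.29 -1.098
v -1.432 -3.456 -1.619
v -1.769 -2.28 -0.917
v -1.795 1.868 3.069
v -1.222 1.436 3.954
v -2.162 3.522 4.113
v -1.588 3.09 4.998
v -0.132 2.67 2.382
v 0.442 2.238 3.267
v -0.498 4.324 3.426
v 0.075 3.892 4.311
v 2.571 -1.128 0.396
v 3.202 -0.954 0.482
v 2.92 -0.897 2.431
v 2.289 -1.072 2.344
v 3.078 -0.71 0.457
v 2.796 -0.653 2.406
v 2.867 -0.539 0.421
v 2.584 -0.482 2.37
v 2.604 -0.469 0.381
v 2.322 -0.413 2.33
v 2.336 -0.514 0.344
v 2.054 -0.457 2.293
v 2.108 -0.665 0.315
v 1.826 -0.608 2.264
v 1.961 -0.896 0.3
v 1.679 -0.839 2.249
v 1.919 -1.167 0.302
v 1.637 -1.11 2.251
v 1.99 -1.431 0.32
v 1.707 -1.375 2.269
v 2.161 -1.644 0.351
v 1.879 -1.587 2.3
v 2.403 -1.767 0.39
v 2.121 -1.71 2.339
v 2.674 -1.779 0.429
v 2.392 -1.723 2.378
v 2.928 -1.68 0.463
v 2.646 -1.623 2.412
v 3.12 -1.484 0.485
v 2.837 -1.428 2.434
v 3.216 -1.228 0.492
v 2.934 -1.171 2.441
v -0.692 1.508 -1.715
v 0.326 -0.005 -0.595
v 0.678 2.802 -1.212
v 1.696 1.289 -0.092
v -0.136 1.251 -2.568
v 0.882 -0.262 -1.448
v 1.234 2.545 -2.065
v 2.252 1.032 -0.945
f 2 1 5
f 2 5 3
f 3 5 6
f 3 6 4
f 5 1 7
f 5 7 6
f 6 7 8
f 6 8 4
f 7 1 9
f 7 9 8
f 8 9 10
f 8 10 4
f 9 1 11
f 9 11 10
f 10 11 12
f 10 12 4
f 11 1 13
f 11 13 12
f 12 13 14
f 12 14 4
f 13 1 15
f 13 15 14
f 14 15 16
f 14 16 4
f 15 1 17
f 15 17 16
f 16 17 18
f 16 18 4
f 17 1 19
f 17 19 18
f 18 19 20
f 18 20 4
f 19 1 21
f 19 21 20
f 20 21 22
f 20 22 4
f 21 1 23
f 21 23 22
f 22 23 24
f 22 24 4
f 23 1 25
f 23 25 24
f 24 25 26
f 24 26 4
f 25 1 27
f 25 27 26
f 26 27 28
f 26 28 4
f 27 1 2
f 27 2 28
f 28 2 3
f 28 3 4
f 30 32 29
f 33 30 29
f 29 32 31
f 31 33 29
f 30 36 32
f 34 30 33
f 34 36 30
f 32 36 31
f 35 33 31
f 31 36 35
f 35 34 33
f 36 34 35
f 38 37 41
f 38 41 39
f 39 41 42
f 39 42 40
f 41 37 43
f 41 43 42
f 42 43 44
f 42 44 40
f 43 37 45
f 43 45 44
f 44 45 46
f 44 46 40
f 45 37 47
f 45 47 46
f 46 47 48
f 46 48 40
f 47 37 49
f 47 49 48
f 48 49 50
f 48 50 40
f 49 37 51
f 49 51 50
f 50 51 52
f 50 52 40
f 51 37 53
f 51 53 52
f 52 53 54
f 52 54 40
f 53 37 55
f 53 55 54
f 54 55 56
f 54 56 40
f 55 37 57
f 55 57 56
f 56 57 58
f 56 58 40
f 57 37 59
f 57 59 58
f 58 59 60
f 58 60 40
f 59 37 61
f 59 61 60
f 60 61 62
f 60 62 40
f 61 37 63
f 61 63 62
f 62 63 64
f 62 64 40
f 63 37 65
f 63 65 64
f 64 65 66
f 64 66 40
f 65 37 67
f 65 67 66
f 66 67 68
f 66 68 40
f 67 37 38
f 67 38 68
f 68 38 39
f 68 39 40
f 70 72 69
f 73 70 69
f 69 72 71
f 71 73 69
f 70 76 72
f 74 70 73
f 74 76 70
f 72 76 71
f 75 73 71
f 71 76 75
f 75 74 73
f 76 74 75



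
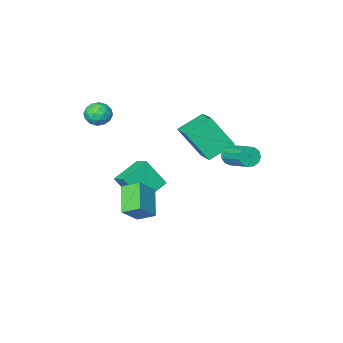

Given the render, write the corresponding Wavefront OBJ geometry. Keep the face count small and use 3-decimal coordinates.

v -2.475 -0.068 1.839
v -2.043 1.368 2.338
v -1.063 -0.222 1.06
v -0.631 1.214 1.559
v -1.609 -0.934 3.581
v -1.177 0.502 4.08
v -0.197 -1.088 2.802
v 0.235 0.348 3.301
v 1.491 -2.55 -2.661
v -0.088 -2.881 -2.009
v 1.479 -1.611 -2.213
v -0.1 -1.943 -1.561
v 2.26 -3.257 -1.159
v 0.681 -3.589 -0.507
v 2.248 -2.319 -0.711
v 0.669 -2.65 -0.059
v 3.272 -2.804 4.482
v 3.657 -3.464 4.333
v 2.603 -2.956 3.427
v 2.988 -3.616 3.278
v 2.49 -3.582 3.875
v 2.904 -3.488 4.527
v 3.356 -2.932 3.233
v 3.77 -2.838 3.885
v 3.709 -3.543 3.561
v 3.174 -3.945 3.958
v 3.086 -2.475 3.802
v 2.551 -2.877 4.199
v 3.523 -3.121 4.5
v 2.737 -3.299 3.26
v 2.444 -3.279 3.611
v 2.67 -3.667 3.523
v 3.081 -3.135 4.615
v 3.307 -3.523 4.527
v 2.621 -3.592 4.258
v 2.953 -2.897 3.233
v 3.179 -3.285 3.145
v 3.59 -2.753 4.237
v 3.816 -3.141 4.149
v 3.639 -2.828 3.502
v 3.78 -3.555 3.959
v 3.386 -3.644 3.338
v 3.603 -3.242 3.312
v 3.846 -3.187 3.695
v 3.465 -3.791 4.192
v 3.072 -3.88 3.572
v 2.78 -3.86 3.923
v 3.023 -3.805 4.306
v 3.496 -3.837 3.738
v 3.188 -2.54 4.188
v 2.795 -2.629 3.568
v 3.237 -2.615 3.454
v 3.48 -2.56 3.837
v 2.874 -2.776 4.422
v 2.48 -2.865 3.801
v 2.414 -3.233 4.065
v 2.657 -3.178 4.448
v 2.764 -2.583 4.022
v -1.037 2.611 2.474
v -0.774 2.393 2.991
v -0.78 3.93 3.643
v -1.043 4.149 3.126
v -0.512 2.484 2.779
v -0.518 4.022 3.431
v -0.417 2.615 2.469
v -0.423 4.153 3.121
v -0.519 2.746 2.162
v -0.525 4.283 2.813
v -0.785 2.833 1.953
v -0.791 4.371 2.605
v -1.131 2.85 1.91
v -1.137 4.388 2.562
v -1.448 2.791 2.046
v -1.453 4.329 2.698
v -1.634 2.675 2.318
v -1.639 4.213 2.97
v -1.63 2.539 2.639
v -1.636 4.077 3.291
v -1.439 2.426 2.909
v -1.444 3.963 3.56
v -1.12 2.371 3.04
v -1.125 3.909 3.692
v 2.069 -1.282 -1.314
v 1.455 -0.53 -0.841
v 2.777 -0.069 -2.324
v 2.164 0.683 -1.851
v 3.096 -1.063 -0.329
v 2.483 -0.311 0.144
v 3.805 0.15 -1.339
v 3.191 0.902 -0.866
f 2 4 1
f 5 2 1
f 1 4 3
f 3 5 1
f 2 8 4
f 6 2 5
f 6 8 2
f 4 8 3
f 7 5 3
f 3 8 7
f 7 6 5
f 8 6 7
f 10 12 9
f 13 10 9
f 9 12 11
f 11 13 9
f 10 16 12
f 14 10 13
f 14 16 10
f 12 16 11
f 15 13 11
f 11 16 15
f 15 14 13
f 16 14 15
f 17 54 33
f 54 28 57
f 33 57 22
f 54 57 33
f 17 33 29
f 33 22 34
f 29 34 18
f 33 34 29
f 17 29 38
f 29 18 39
f 38 39 24
f 29 39 38
f 17 38 50
f 38 24 53
f 50 53 27
f 38 53 50
f 17 50 54
f 50 27 58
f 54 58 28
f 50 58 54
f 18 34 45
f 34 22 48
f 45 48 26
f 34 48 45
f 22 57 35
f 57 28 56
f 35 56 21
f 57 56 35
f 28 58 55
f 58 27 51
f 55 51 19
f 58 51 55
f 27 53 52
f 53 24 40
f 52 40 23
f 53 40 52
f 24 39 44
f 39 18 41
f 44 41 25
f 39 41 44
f 20 46 32
f 46 26 47
f 32 47 21
f 46 47 32
f 20 32 30
f 32 21 31
f 30 31 19
f 32 31 30
f 20 30 37
f 30 19 36
f 37 36 23
f 30 36 37
f 20 37 42
f 37 23 43
f 42 43 25
f 37 43 42
f 20 42 46
f 42 25 49
f 46 49 26
f 42 49 46
f 21 47 35
f 47 26 48
f 35 48 22
f 47 48 35
f 19 31 55
f 31 21 56
f 55 56 28
f 31 56 55
f 23 36 52
f 36 19 51
f 52 51 27
f 36 51 52
f 25 43 44
f 43 23 40
f 44 40 24
f 43 40 44
f 26 49 45
f 49 25 41
f 45 41 18
f 49 41 45
f 60 59 63
f 60 63 61
f 61 63 64
f 61 64 62
f 63 59 65
f 63 65 64
f 64 65 66
f 64 66 62
f 65 59 67
f 65 67 66
f 66 67 68
f 66 68 62
f 67 59 69
f 67 69 68
f 68 69 70
f 68 70 62
f 69 59 71
f 69 71 70
f 70 71 72
f 70 72 62
f 71 59 73
f 71 73 72
f 72 73 74
f 72 74 62
f 73 59 75
f 73 75 74
f 74 75 76
f 74 76 62
f 75 59 77
f 75 77 76
f 76 77 78
f 76 78 62
f 77 59 79
f 77 79 78
f 78 79 80
f 78 80 62
f 79 59 81
f 79 81 80
f 80 81 82
f 80 82 62
f 81 59 60
f 81 60 82
f 82 60 61
f 82 61 62
f 84 86 83
f 87 84 83
f 83 86 85
f 85 87 83
f 84 90 86
f 88 84 87
f 88 90 84
f 86 90 85
f 89 87 85
f 85 90 89
f 89 88 87
f 90 88 89



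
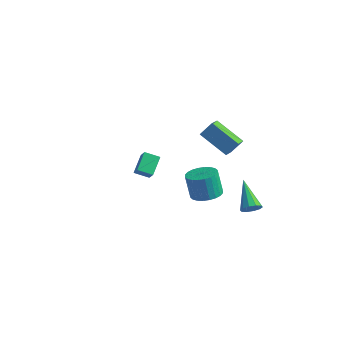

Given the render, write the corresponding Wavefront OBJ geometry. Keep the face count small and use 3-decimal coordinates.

v -2.96 2.143 -4.306
v -3.73 1.726 -3.963
v -3.233 3.211 -3.616
v -4.002 2.794 -3.274
v -2.458 1.806 -3.586
v -3.227 1.389 -3.244
v -2.73 2.874 -2.897
v -3.5 2.457 -2.554
v 3.563 -0.1 2.244
v 1.923 -0.099 3.143
v 3.327 0.735 1.81
v 1.687 0.736 2.709
v 3.973 0.404 2.991
v 2.333 0.405 3.89
v 3.737 1.239 2.557
v 2.097 1.24 3.456
v 4.058 -2.589 1.054
v 4.641 -3.164 1.284
v 4.225 -3.045 2.636
v 3.642 -2.471 2.406
v 4.814 -2.882 1.312
v 4.397 -2.763 2.664
v 4.871 -2.555 1.301
v 4.454 -2.437 2.654
v 4.804 -2.234 1.253
v 4.388 -2.115 2.605
v 4.625 -1.967 1.174
v 4.208 -1.848 2.526
v 4.358 -1.794 1.077
v 3.942 -1.676 2.429
v 4.047 -1.743 0.976
v 3.63 -1.624 2.328
v 3.737 -1.82 0.887
v 3.32 -1.702 2.24
v 3.475 -2.015 0.824
v 3.059 -1.896 2.176
v 3.303 -2.297 0.796
v 2.886 -2.178 2.148
v 3.246 -2.623 0.806
v 2.829 -2.505 2.159
v 3.312 -2.945 0.855
v 2.896 -2.826 2.207
v 3.492 -3.212 0.934
v 3.075 -3.093 2.286
v 3.758 -3.384 1.031
v 3.342 -3.266 2.383
v 4.07 -3.436 1.132
v 3.653 -3.317 2.484
v 4.38 -3.358 1.22
v 3.963 -3.24 2.573
v 3.854 2.042 -3.567
v 4.195 1.949 -3.058
v 2.586 3.158 -2.513
v 4.326 2.263 -3.232
v 4.278 2.494 -3.534
v 4.067 2.552 -3.849
v 3.775 2.415 -4.056
v 3.513 2.136 -4.076
v 3.381 1.822 -3.902
v 3.43 1.591 -3.6
v 3.64 1.533 -3.285
v 3.932 1.67 -3.078
f 2 4 1
f 5 2 1
f 1 4 3
f 3 5 1
f 2 8 4
f 6 2 5
f 6 8 2
f 4 8 3
f 7 5 3
f 3 8 7
f 7 6 5
f 8 6 7
f 10 12 9
f 13 10 9
f 9 12 11
f 11 13 9
f 10 16 12
f 14 10 13
f 14 16 10
f 12 16 11
f 15 13 11
f 11 16 15
f 15 14 13
f 16 14 15
f 18 17 21
f 18 21 19
f 19 21 22
f 19 22 20
f 21 17 23
f 21 23 22
f 22 23 24
f 22 24 20
f 23 17 25
f 23 25 24
f 24 25 26
f 24 26 20
f 25 17 27
f 25 27 26
f 26 27 28
f 26 28 20
f 27 17 29
f 27 29 28
f 28 29 30
f 28 30 20
f 29 17 31
f 29 31 30
f 30 31 32
f 30 32 20
f 31 17 33
f 31 33 32
f 32 33 34
f 32 34 20
f 33 17 35
f 33 35 34
f 34 35 36
f 34 36 20
f 35 17 37
f 35 37 36
f 36 37 38
f 36 38 20
f 37 17 39
f 37 39 38
f 38 39 40
f 38 40 20
f 39 17 41
f 39 41 40
f 40 41 42
f 40 42 20
f 41 17 43
f 41 43 42
f 42 43 44
f 42 44 20
f 43 17 45
f 43 45 44
f 44 45 46
f 44 46 20
f 45 17 47
f 45 47 46
f 46 47 48
f 46 48 20
f 47 17 49
f 47 49 48
f 48 49 50
f 48 50 20
f 49 17 18
f 49 18 50
f 50 18 19
f 50 19 20
f 52 51 54
f 52 54 53
f 54 51 55
f 54 55 53
f 55 51 56
f 55 56 53
f 56 51 57
f 56 57 53
f 57 51 58
f 57 58 53
f 58 51 59
f 58 59 53
f 59 51 60
f 59 60 53
f 60 51 61
f 60 61 53
f 61 51 62
f 61 62 53
f 62 51 52
f 62 52 53



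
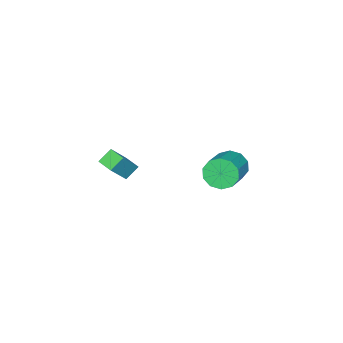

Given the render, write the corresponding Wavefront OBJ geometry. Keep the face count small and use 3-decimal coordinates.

v 1.656 2.712 0.3
v 2.09 2.435 -0.426
v 3.759 3.012 0.354
v 3.324 3.288 1.08
v 1.945 2.96 -0.504
v 3.614 3.537 0.276
v 1.69 3.39 -0.275
v 3.358 3.967 0.505
v 1.421 3.561 0.174
v 3.09 4.138 0.953
v 1.242 3.407 0.671
v 2.911 3.984 1.45
v 1.221 2.988 1.026
v 2.89 3.565 1.806
v 1.366 2.463 1.104
v 3.035 3.04 1.884
v 1.622 2.033 0.875
v 3.29 2.61 1.655
v 1.89 1.862 0.427
v 3.559 2.439 1.206
v 2.069 2.016 -0.07
v 3.738 2.593 0.709
v 2.298 -3.757 -2.668
v 1.599 -3.527 -2.083
v 2.499 -2.856 -2.782
v 1.8 -2.626 -2.196
v 3.4 -3.834 -1.324
v 2.701 -3.604 -0.738
v 3.601 -2.933 -1.437
v 2.902 -2.703 -0.852
f 2 1 5
f 2 5 3
f 3 5 6
f 3 6 4
f 5 1 7
f 5 7 6
f 6 7 8
f 6 8 4
f 7 1 9
f 7 9 8
f 8 9 10
f 8 10 4
f 9 1 11
f 9 11 10
f 10 11 12
f 10 12 4
f 11 1 13
f 11 13 12
f 12 13 14
f 12 14 4
f 13 1 15
f 13 15 14
f 14 15 16
f 14 16 4
f 15 1 17
f 15 17 16
f 16 17 18
f 16 18 4
f 17 1 19
f 17 19 18
f 18 19 20
f 18 20 4
f 19 1 21
f 19 21 20
f 20 21 22
f 20 22 4
f 21 1 2
f 21 2 22
f 22 2 3
f 22 3 4
f 24 26 23
f 27 24 23
f 23 26 25
f 25 27 23
f 24 30 26
f 28 24 27
f 28 30 24
f 26 30 25
f 29 27 25
f 25 30 29
f 29 28 27
f 30 28 29



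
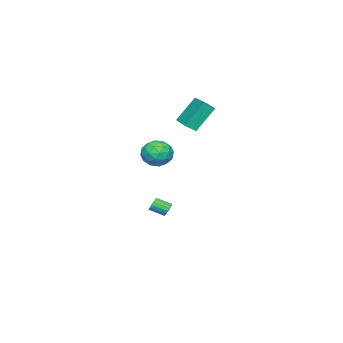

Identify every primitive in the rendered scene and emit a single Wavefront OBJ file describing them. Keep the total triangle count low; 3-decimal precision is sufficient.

v -0.815 2.043 -3.543
v -0.592 1.912 -3.982
v -0.301 0.985 -3.556
v -0.525 1.117 -3.117
v -0.414 2.025 -3.857
v -0.124 1.098 -3.432
v -0.329 2.142 -3.661
v -0.038 1.215 -3.235
v -0.355 2.236 -3.437
v -0.064 1.31 -3.012
v -0.487 2.286 -3.238
v -0.196 1.36 -2.812
v -0.693 2.281 -3.108
v -0.403 1.355 -2.683
v -0.928 2.221 -3.078
v -0.637 1.295 -2.653
v -1.137 2.12 -3.155
v -0.846 1.194 -2.729
v -1.272 2.002 -3.32
v -0.982 1.076 -2.894
v -1.303 1.893 -3.536
v -1.012 0.967 -3.111
v -1.222 1.819 -3.754
v -0.931 0.892 -3.329
v -1.047 1.796 -3.923
v -0.757 0.869 -3.498
v -0.82 1.829 -4.006
v -0.529 0.903 -3.58
v -3.792 0.874 2.852
v -4.744 1.65 4.579
v -4.271 1.389 2.356
v -5.223 2.165 4.084
v -2.457 2.235 2.976
v -3.409 3.011 4.704
v -2.936 2.75 2.481
v -3.888 3.526 4.208
v 3.061 4.317 2.303
v 3.775 4.932 2.666
v 3.785 3.048 3.034
v 4.499 3.663 3.397
v 3.553 3.726 3.745
v 3.106 4.51 3.293
v 4.454 3.47 2.407
v 4.007 4.254 1.955
v 4.635 4.409 2.73
v 4.079 4.567 3.556
v 3.481 3.413 2.144
v 2.925 3.571 2.97
v 3.355 4.736 2.42
v 4.205 3.244 3.28
v 3.65 3.281 3.484
v 4.069 3.643 3.697
v 2.961 4.488 2.789
v 3.381 4.85 3.002
v 3.25 4.141 3.636
v 4.179 3.13 2.698
v 4.599 3.492 2.911
v 3.491 4.337 2.003
v 3.91 4.699 2.216
v 4.31 3.839 2.064
v 4.28 4.79 2.671
v 4.705 4.044 3.1
v 4.679 3.93 2.519
v 4.416 4.391 2.253
v 3.952 4.883 3.157
v 4.378 4.137 3.586
v 3.822 4.174 3.791
v 3.559 4.635 3.526
v 4.458 4.575 3.194
v 3.182 3.843 2.114
v 3.608 3.097 2.543
v 4.001 3.345 2.174
v 3.738 3.806 1.909
v 2.855 3.936 2.6
v 3.28 3.19 3.029
v 3.144 3.589 3.447
v 2.881 4.05 3.181
v 3.102 3.405 2.506
f 2 1 5
f 2 5 3
f 3 5 6
f 3 6 4
f 5 1 7
f 5 7 6
f 6 7 8
f 6 8 4
f 7 1 9
f 7 9 8
f 8 9 10
f 8 10 4
f 9 1 11
f 9 11 10
f 10 11 12
f 10 12 4
f 11 1 13
f 11 13 12
f 12 13 14
f 12 14 4
f 13 1 15
f 13 15 14
f 14 15 16
f 14 16 4
f 15 1 17
f 15 17 16
f 16 17 18
f 16 18 4
f 17 1 19
f 17 19 18
f 18 19 20
f 18 20 4
f 19 1 21
f 19 21 20
f 20 21 22
f 20 22 4
f 21 1 23
f 21 23 22
f 22 23 24
f 22 24 4
f 23 1 25
f 23 25 24
f 24 25 26
f 24 26 4
f 25 1 27
f 25 27 26
f 26 27 28
f 26 28 4
f 27 1 2
f 27 2 28
f 28 2 3
f 28 3 4
f 30 32 29
f 33 30 29
f 29 32 31
f 31 33 29
f 30 36 32
f 34 30 33
f 34 36 30
f 32 36 31
f 35 33 31
f 31 36 35
f 35 34 33
f 36 34 35
f 37 74 53
f 74 48 77
f 53 77 42
f 74 77 53
f 37 53 49
f 53 42 54
f 49 54 38
f 53 54 49
f 37 49 58
f 49 38 59
f 58 59 44
f 49 59 58
f 37 58 70
f 58 44 73
f 70 73 47
f 58 73 70
f 37 70 74
f 70 47 78
f 74 78 48
f 70 78 74
f 38 54 65
f 54 42 68
f 65 68 46
f 54 68 65
f 42 77 55
f 77 48 76
f 55 76 41
f 77 76 55
f 48 78 75
f 78 47 71
f 75 71 39
f 78 71 75
f 47 73 72
f 73 44 60
f 72 60 43
f 73 60 72
f 44 59 64
f 59 38 61
f 64 61 45
f 59 61 64
f 40 66 52
f 66 46 67
f 52 67 41
f 66 67 52
f 40 52 50
f 52 41 51
f 50 51 39
f 52 51 50
f 40 50 57
f 50 39 56
f 57 56 43
f 50 56 57
f 40 57 62
f 57 43 63
f 62 63 45
f 57 63 62
f 40 62 66
f 62 45 69
f 66 69 46
f 62 69 66
f 41 67 55
f 67 46 68
f 55 68 42
f 67 68 55
f 39 51 75
f 51 41 76
f 75 76 48
f 51 76 75
f 43 56 72
f 56 39 71
f 72 71 47
f 56 71 72
f 45 63 64
f 63 43 60
f 64 60 44
f 63 60 64
f 46 69 65
f 69 45 61
f 65 61 38
f 69 61 65



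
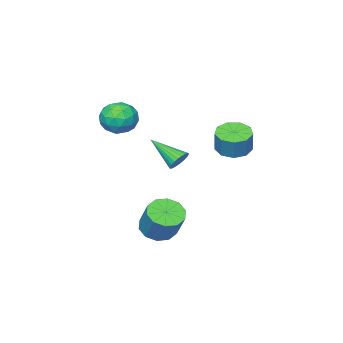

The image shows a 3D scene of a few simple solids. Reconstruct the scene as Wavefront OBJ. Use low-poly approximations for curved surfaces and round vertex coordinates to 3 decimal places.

v 2.352 -0.824 -4.52
v 3.243 -0.715 -4.802
v 3.578 0.213 -3.381
v 2.688 0.104 -3.1
v 2.931 -0.274 -5.016
v 3.266 0.654 -3.596
v 2.399 -0.043 -5.042
v 2.734 0.885 -3.621
v 1.848 -0.111 -4.868
v 2.184 0.818 -3.447
v 1.491 -0.451 -4.561
v 1.826 0.478 -3.14
v 1.462 -0.933 -4.239
v 1.797 -0.005 -2.818
v 1.774 -1.374 -4.024
v 2.109 -0.446 -2.604
v 2.306 -1.605 -3.999
v 2.641 -0.677 -2.578
v 2.856 -1.538 -4.173
v 3.192 -0.609 -2.752
v 3.214 -1.198 -4.48
v 3.549 -0.269 -3.059
v -0.865 0.834 0.211
v -0.28 1.434 -0.088
v 0.011 1.727 1.071
v -0.575 1.126 1.369
v -0.826 1.693 -0.016
v -0.535 1.986 1.142
v -1.391 1.55 0.161
v -1.1 1.843 1.32
v -1.709 1.072 0.362
v -1.419 1.365 1.521
v -1.633 0.482 0.492
v -1.342 0.775 1.651
v -1.198 0.057 0.49
v -0.907 0.35 1.649
v -0.607 -0.005 0.358
v -0.316 0.288 1.516
v -0.137 0.325 0.156
v 0.154 0.618 1.315
v -0.008 0.894 -0.02
v 0.283 1.186 1.139
v 1.905 -2.709 2.229
v 2.859 -2.454 2.079
v 2.181 -4.146 1.541
v 3.135 -3.891 1.391
v 2.801 -4.052 2.319
v 2.631 -3.164 2.744
v 2.409 -3.436 0.876
v 2.239 -2.548 1.301
v 3.171 -2.904 1.243
v 3.413 -3.284 2.134
v 1.627 -3.316 1.486
v 1.869 -3.696 2.377
v 2.358 -2.456 2.214
v 2.682 -4.144 1.406
v 2.486 -4.239 1.951
v 3.046 -4.089 1.863
v 2.224 -2.873 2.605
v 2.785 -2.723 2.517
v 2.75 -3.662 2.658
v 2.255 -3.877 1.103
v 2.816 -3.727 1.015
v 1.994 -2.511 1.757
v 2.554 -2.361 1.669
v 2.29 -2.938 0.962
v 3.102 -2.57 1.635
v 3.264 -3.414 1.23
v 2.838 -3.147 0.928
v 2.737 -2.625 1.178
v 3.244 -2.794 2.158
v 3.406 -3.638 1.754
v 3.21 -3.732 2.299
v 3.11 -3.211 2.549
v 3.427 -3.058 1.667
v 1.634 -2.962 1.866
v 1.796 -3.806 1.462
v 1.93 -3.389 1.071
v 1.83 -2.868 1.321
v 1.776 -3.186 2.39
v 1.938 -4.03 1.985
v 2.303 -3.975 2.442
v 2.202 -3.453 2.692
v 1.613 -3.542 1.953
v 1.615 -0.181 -0.23
v 2.087 -0.311 -0.611
v 1.985 -1.719 0.75
v 2.198 -0.177 -0.442
v 2.219 -0.043 -0.241
v 2.149 0.069 -0.039
v 1.998 0.143 0.134
v 1.788 0.168 0.252
v 1.552 0.139 0.297
v 1.325 0.062 0.261
v 1.143 -0.052 0.151
v 1.033 -0.186 -0.018
v 1.011 -0.32 -0.219
v 1.081 -0.432 -0.421
v 1.233 -0.506 -0.594
v 1.442 -0.531 -0.712
v 1.678 -0.502 -0.757
v 1.905 -0.425 -0.721
f 2 1 5
f 2 5 3
f 3 5 6
f 3 6 4
f 5 1 7
f 5 7 6
f 6 7 8
f 6 8 4
f 7 1 9
f 7 9 8
f 8 9 10
f 8 10 4
f 9 1 11
f 9 11 10
f 10 11 12
f 10 12 4
f 11 1 13
f 11 13 12
f 12 13 14
f 12 14 4
f 13 1 15
f 13 15 14
f 14 15 16
f 14 16 4
f 15 1 17
f 15 17 16
f 16 17 18
f 16 18 4
f 17 1 19
f 17 19 18
f 18 19 20
f 18 20 4
f 19 1 21
f 19 21 20
f 20 21 22
f 20 22 4
f 21 1 2
f 21 2 22
f 22 2 3
f 22 3 4
f 24 23 27
f 24 27 25
f 25 27 28
f 25 28 26
f 27 23 29
f 27 29 28
f 28 29 30
f 28 30 26
f 29 23 31
f 29 31 30
f 30 31 32
f 30 32 26
f 31 23 33
f 31 33 32
f 32 33 34
f 32 34 26
f 33 23 35
f 33 35 34
f 34 35 36
f 34 36 26
f 35 23 37
f 35 37 36
f 36 37 38
f 36 38 26
f 37 23 39
f 37 39 38
f 38 39 40
f 38 40 26
f 39 23 41
f 39 41 40
f 40 41 42
f 40 42 26
f 41 23 24
f 41 24 42
f 42 24 25
f 42 25 26
f 43 80 59
f 80 54 83
f 59 83 48
f 80 83 59
f 43 59 55
f 59 48 60
f 55 60 44
f 59 60 55
f 43 55 64
f 55 44 65
f 64 65 50
f 55 65 64
f 43 64 76
f 64 50 79
f 76 79 53
f 64 79 76
f 43 76 80
f 76 53 84
f 80 84 54
f 76 84 80
f 44 60 71
f 60 48 74
f 71 74 52
f 60 74 71
f 48 83 61
f 83 54 82
f 61 82 47
f 83 82 61
f 54 84 81
f 84 53 77
f 81 77 45
f 84 77 81
f 53 79 78
f 79 50 66
f 78 66 49
f 79 66 78
f 50 65 70
f 65 44 67
f 70 67 51
f 65 67 70
f 46 72 58
f 72 52 73
f 58 73 47
f 72 73 58
f 46 58 56
f 58 47 57
f 56 57 45
f 58 57 56
f 46 56 63
f 56 45 62
f 63 62 49
f 56 62 63
f 46 63 68
f 63 49 69
f 68 69 51
f 63 69 68
f 46 68 72
f 68 51 75
f 72 75 52
f 68 75 72
f 47 73 61
f 73 52 74
f 61 74 48
f 73 74 61
f 45 57 81
f 57 47 82
f 81 82 54
f 57 82 81
f 49 62 78
f 62 45 77
f 78 77 53
f 62 77 78
f 51 69 70
f 69 49 66
f 70 66 50
f 69 66 70
f 52 75 71
f 75 51 67
f 71 67 44
f 75 67 71
f 86 85 88
f 86 88 87
f 88 85 89
f 88 89 87
f 89 85 90
f 89 90 87
f 90 85 91
f 90 91 87
f 91 85 92
f 91 92 87
f 92 85 93
f 92 93 87
f 93 85 94
f 93 94 87
f 94 85 95
f 94 95 87
f 95 85 96
f 95 96 87
f 96 85 97
f 96 97 87
f 97 85 98
f 97 98 87
f 98 85 99
f 98 99 87
f 99 85 100
f 99 100 87
f 100 85 101
f 100 101 87
f 101 85 102
f 101 102 87
f 102 85 86
f 102 86 87



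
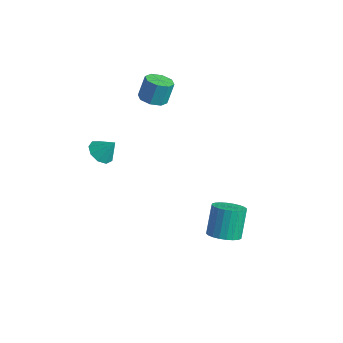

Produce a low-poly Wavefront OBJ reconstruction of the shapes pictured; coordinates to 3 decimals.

v 3.317 -0.775 -3.752
v 4.122 -0.933 -3.406
v 3.648 -0.143 -1.942
v 2.843 0.015 -2.288
v 4.172 -0.624 -3.557
v 3.698 0.166 -2.092
v 4.092 -0.338 -3.737
v 3.618 0.452 -2.272
v 3.894 -0.118 -3.919
v 3.42 0.671 -2.455
v 3.609 0.001 -4.076
v 3.135 0.791 -2.612
v 3.279 0.003 -4.184
v 2.804 0.792 -2.719
v 2.954 -0.114 -4.226
v 2.48 0.675 -2.761
v 2.685 -0.332 -4.196
v 2.211 0.458 -2.731
v 2.512 -0.617 -4.098
v 2.038 0.173 -2.634
v 2.462 -0.926 -3.948
v 1.988 -0.136 -2.483
v 2.542 -1.212 -3.768
v 2.068 -0.422 -2.303
v 2.74 -1.431 -3.585
v 2.266 -0.642 -2.121
v 3.025 -1.551 -3.428
v 2.551 -0.761 -1.964
v 3.356 -1.552 -3.321
v 2.881 -0.763 -1.856
v 3.68 -1.435 -3.279
v 3.206 -0.646 -1.814
v 3.949 -1.218 -3.309
v 3.475 -0.428 -1.844
v -3.369 0.475 1.852
v -2.909 -0.109 2.088
v -2.911 0.38 3.303
v -3.371 0.965 3.068
v -2.599 0.364 1.898
v -2.6 0.853 3.113
v -2.739 0.902 1.681
v -2.741 1.391 2.897
v -3.249 1.19 1.565
v -3.25 1.68 2.78
v -3.829 1.06 1.617
v -3.831 1.549 2.832
v -4.14 0.587 1.807
v -4.141 1.076 3.022
v -3.999 0.049 2.023
v -4.001 0.538 3.239
v -3.49 -0.24 2.14
v -3.491 0.25 3.355
v -3.454 -2.916 -0.453
v -2.975 -3.532 -0.456
v -2.866 -2.464 0.453
v -2.781 -3.149 -0.773
v -2.902 -2.657 -0.94
v -3.281 -2.286 -0.879
v -3.741 -2.21 -0.619
v -4.066 -2.465 -0.281
v -4.105 -2.93 -0.023
v -3.839 -3.389 0.033
v -3.392 -3.627 -0.137
f 2 1 5
f 2 5 3
f 3 5 6
f 3 6 4
f 5 1 7
f 5 7 6
f 6 7 8
f 6 8 4
f 7 1 9
f 7 9 8
f 8 9 10
f 8 10 4
f 9 1 11
f 9 11 10
f 10 11 12
f 10 12 4
f 11 1 13
f 11 13 12
f 12 13 14
f 12 14 4
f 13 1 15
f 13 15 14
f 14 15 16
f 14 16 4
f 15 1 17
f 15 17 16
f 16 17 18
f 16 18 4
f 17 1 19
f 17 19 18
f 18 19 20
f 18 20 4
f 19 1 21
f 19 21 20
f 20 21 22
f 20 22 4
f 21 1 23
f 21 23 22
f 22 23 24
f 22 24 4
f 23 1 25
f 23 25 24
f 24 25 26
f 24 26 4
f 25 1 27
f 25 27 26
f 26 27 28
f 26 28 4
f 27 1 29
f 27 29 28
f 28 29 30
f 28 30 4
f 29 1 31
f 29 31 30
f 30 31 32
f 30 32 4
f 31 1 33
f 31 33 32
f 32 33 34
f 32 34 4
f 33 1 2
f 33 2 34
f 34 2 3
f 34 3 4
f 36 35 39
f 36 39 37
f 37 39 40
f 37 40 38
f 39 35 41
f 39 41 40
f 40 41 42
f 40 42 38
f 41 35 43
f 41 43 42
f 42 43 44
f 42 44 38
f 43 35 45
f 43 45 44
f 44 45 46
f 44 46 38
f 45 35 47
f 45 47 46
f 46 47 48
f 46 48 38
f 47 35 49
f 47 49 48
f 48 49 50
f 48 50 38
f 49 35 51
f 49 51 50
f 50 51 52
f 50 52 38
f 51 35 36
f 51 36 52
f 52 36 37
f 52 37 38
f 54 53 56
f 54 56 55
f 56 53 57
f 56 57 55
f 57 53 58
f 57 58 55
f 58 53 59
f 58 59 55
f 59 53 60
f 59 60 55
f 60 53 61
f 60 61 55
f 61 53 62
f 61 62 55
f 62 53 63
f 62 63 55
f 63 53 54
f 63 54 55



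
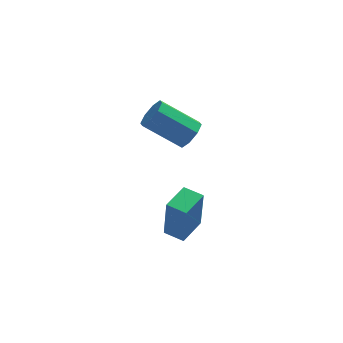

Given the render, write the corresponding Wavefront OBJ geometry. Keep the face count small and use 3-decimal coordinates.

v -2.746 2.093 2.909
v -2.319 2.659 3.278
v -3.986 3.134 4.481
v -4.414 2.567 4.111
v -2.613 2.872 2.785
v -4.281 3.347 3.988
v -2.986 2.628 2.365
v -4.653 3.103 3.568
v -3.218 2.071 2.263
v -4.886 2.546 3.466
v -3.174 1.526 2.539
v -4.841 2.001 3.742
v -2.879 1.313 3.032
v -4.547 1.788 4.235
v -2.507 1.557 3.452
v -4.174 2.032 4.655
v -2.274 2.114 3.554
v -3.942 2.589 4.757
v -3.556 -3.446 0.706
v -3.475 -3.726 2.795
v -4.319 -2.89 0.81
v -4.238 -3.17 2.899
v -2.742 -2.35 0.821
v -2.661 -2.63 2.91
v -3.505 -1.794 0.925
v -3.424 -2.074 3.014
f 2 1 5
f 2 5 3
f 3 5 6
f 3 6 4
f 5 1 7
f 5 7 6
f 6 7 8
f 6 8 4
f 7 1 9
f 7 9 8
f 8 9 10
f 8 10 4
f 9 1 11
f 9 11 10
f 10 11 12
f 10 12 4
f 11 1 13
f 11 13 12
f 12 13 14
f 12 14 4
f 13 1 15
f 13 15 14
f 14 15 16
f 14 16 4
f 15 1 17
f 15 17 16
f 16 17 18
f 16 18 4
f 17 1 2
f 17 2 18
f 18 2 3
f 18 3 4
f 20 22 19
f 23 20 19
f 19 22 21
f 21 23 19
f 20 26 22
f 24 20 23
f 24 26 20
f 22 26 21
f 25 23 21
f 21 26 25
f 25 24 23
f 26 24 25



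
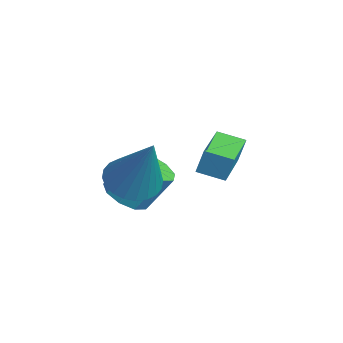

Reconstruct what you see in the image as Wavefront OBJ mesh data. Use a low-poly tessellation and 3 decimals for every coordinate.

v 1.456 0.77 -1.424
v 1.553 0.974 -0.594
v 0.137 1.544 -1.459
v 0.234 1.748 -0.629
v 1.886 1.492 -1.651
v 1.983 1.696 -0.821
v 0.567 2.266 -1.686
v 0.664 2.47 -0.856
v 2.433 -1.245 -0.851
v 3.111 -1.043 -1.285
v 3.487 -0.955 0.931
v 2.971 -0.753 -1.249
v 2.748 -0.539 -1.152
v 2.478 -0.432 -1.01
v 2.201 -0.449 -0.843
v 1.959 -0.587 -0.678
v 1.789 -0.825 -0.539
v 1.718 -1.127 -0.447
v 1.755 -1.448 -0.417
v 1.896 -1.737 -0.453
v 2.118 -1.952 -0.55
v 2.389 -2.059 -0.692
v 2.666 -2.042 -0.859
v 2.908 -1.904 -1.024
v 3.077 -1.665 -1.163
v 3.149 -1.363 -1.255
v 0.253 -0.889 -2.769
v 0.981 -0.825 -2.935
v 1.176 -0.087 -1.798
v 0.447 -0.151 -1.631
v 0.719 -0.436 -3.143
v 0.913 0.302 -2.005
v 0.238 -0.259 -3.175
v 0.433 0.479 -2.038
v -0.236 -0.377 -3.017
v -0.041 0.361 -1.88
v -0.481 -0.735 -2.743
v -0.286 0.004 -1.606
v -0.383 -1.165 -2.481
v -0.188 -0.426 -1.344
v 0.012 -1.466 -2.353
v 0.207 -0.727 -1.216
v 0.52 -1.497 -2.42
v 0.715 -0.759 -1.283
v 0.903 -1.244 -2.65
v 1.098 -0.506 -1.512
f 2 4 1
f 5 2 1
f 1 4 3
f 3 5 1
f 2 8 4
f 6 2 5
f 6 8 2
f 4 8 3
f 7 5 3
f 3 8 7
f 7 6 5
f 8 6 7
f 10 9 12
f 10 12 11
f 12 9 13
f 12 13 11
f 13 9 14
f 13 14 11
f 14 9 15
f 14 15 11
f 15 9 16
f 15 16 11
f 16 9 17
f 16 17 11
f 17 9 18
f 17 18 11
f 18 9 19
f 18 19 11
f 19 9 20
f 19 20 11
f 20 9 21
f 20 21 11
f 21 9 22
f 21 22 11
f 22 9 23
f 22 23 11
f 23 9 24
f 23 24 11
f 24 9 25
f 24 25 11
f 25 9 26
f 25 26 11
f 26 9 10
f 26 10 11
f 28 27 31
f 28 31 29
f 29 31 32
f 29 32 30
f 31 27 33
f 31 33 32
f 32 33 34
f 32 34 30
f 33 27 35
f 33 35 34
f 34 35 36
f 34 36 30
f 35 27 37
f 35 37 36
f 36 37 38
f 36 38 30
f 37 27 39
f 37 39 38
f 38 39 40
f 38 40 30
f 39 27 41
f 39 41 40
f 40 41 42
f 40 42 30
f 41 27 43
f 41 43 42
f 42 43 44
f 42 44 30
f 43 27 45
f 43 45 44
f 44 45 46
f 44 46 30
f 45 27 28
f 45 28 46
f 46 28 29
f 46 29 30

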